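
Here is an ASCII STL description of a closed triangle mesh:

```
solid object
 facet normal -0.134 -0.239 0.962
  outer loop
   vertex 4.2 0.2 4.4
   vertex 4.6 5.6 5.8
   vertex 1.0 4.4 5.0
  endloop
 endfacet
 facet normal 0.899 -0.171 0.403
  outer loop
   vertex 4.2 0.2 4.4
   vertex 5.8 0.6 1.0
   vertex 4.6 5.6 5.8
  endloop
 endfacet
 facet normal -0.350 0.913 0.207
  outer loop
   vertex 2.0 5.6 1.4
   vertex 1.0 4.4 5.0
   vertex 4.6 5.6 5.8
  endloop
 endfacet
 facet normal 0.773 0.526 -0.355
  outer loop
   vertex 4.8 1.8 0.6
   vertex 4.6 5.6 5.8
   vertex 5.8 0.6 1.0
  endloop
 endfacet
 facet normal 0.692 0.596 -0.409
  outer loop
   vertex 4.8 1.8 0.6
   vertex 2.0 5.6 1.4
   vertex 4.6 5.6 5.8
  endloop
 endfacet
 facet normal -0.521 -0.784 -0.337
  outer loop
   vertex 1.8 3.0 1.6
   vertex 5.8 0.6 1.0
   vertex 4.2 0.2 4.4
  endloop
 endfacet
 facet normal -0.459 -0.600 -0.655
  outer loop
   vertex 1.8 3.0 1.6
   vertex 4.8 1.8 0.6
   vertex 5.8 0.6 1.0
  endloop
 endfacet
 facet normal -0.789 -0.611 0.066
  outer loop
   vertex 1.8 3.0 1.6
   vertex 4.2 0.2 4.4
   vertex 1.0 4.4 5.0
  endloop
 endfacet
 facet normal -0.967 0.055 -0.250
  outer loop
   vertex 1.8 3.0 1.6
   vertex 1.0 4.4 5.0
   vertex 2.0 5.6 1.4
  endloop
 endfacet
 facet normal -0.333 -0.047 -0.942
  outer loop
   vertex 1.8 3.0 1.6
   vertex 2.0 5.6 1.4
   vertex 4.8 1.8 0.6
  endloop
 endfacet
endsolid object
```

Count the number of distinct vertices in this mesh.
7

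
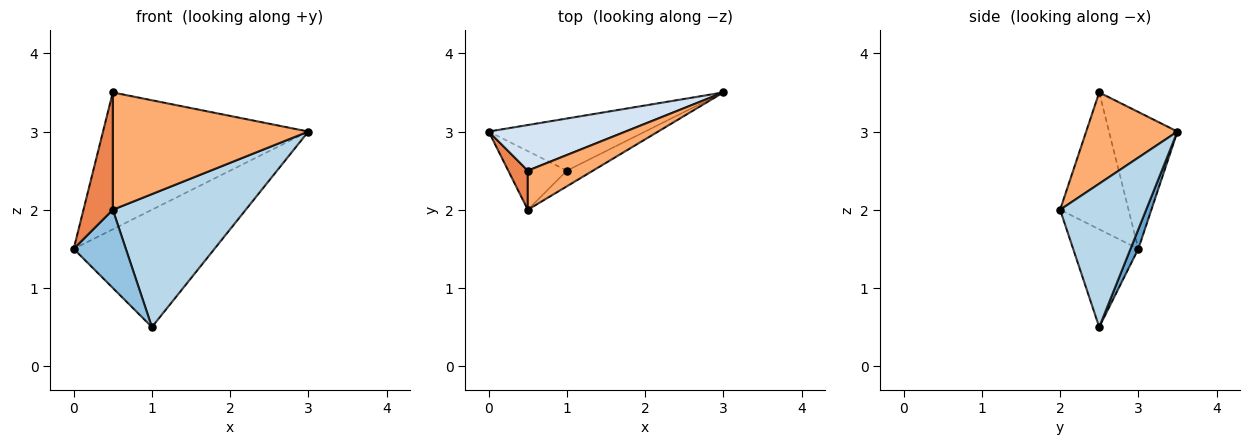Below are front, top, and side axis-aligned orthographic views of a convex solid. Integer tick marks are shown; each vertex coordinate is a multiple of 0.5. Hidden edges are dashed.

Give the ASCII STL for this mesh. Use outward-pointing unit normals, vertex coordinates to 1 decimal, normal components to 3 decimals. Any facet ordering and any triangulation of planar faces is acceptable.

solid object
 facet normal 0.051 0.913 -0.406
  outer loop
   vertex 1.0 2.5 0.5
   vertex 0.0 3.0 1.5
   vertex 3.0 3.5 3.0
  endloop
 endfacet
 facet normal -0.707 -0.566 -0.424
  outer loop
   vertex 1.0 2.5 0.5
   vertex 0.5 2.0 2.0
   vertex 0.0 3.0 1.5
  endloop
 endfacet
 facet normal 0.541 -0.836 -0.098
  outer loop
   vertex 1.0 2.5 0.5
   vertex 3.0 3.5 3.0
   vertex 0.5 2.0 2.0
  endloop
 endfacet
 facet normal -0.302 0.905 0.302
  outer loop
   vertex 0.5 2.5 3.5
   vertex 3.0 3.5 3.0
   vertex 0.0 3.0 1.5
  endloop
 endfacet
 facet normal -0.911 -0.391 0.130
  outer loop
   vertex 0.5 2.5 3.5
   vertex 0.0 3.0 1.5
   vertex 0.5 2.0 2.0
  endloop
 endfacet
 facet normal 0.405 -0.867 0.289
  outer loop
   vertex 0.5 2.5 3.5
   vertex 0.5 2.0 2.0
   vertex 3.0 3.5 3.0
  endloop
 endfacet
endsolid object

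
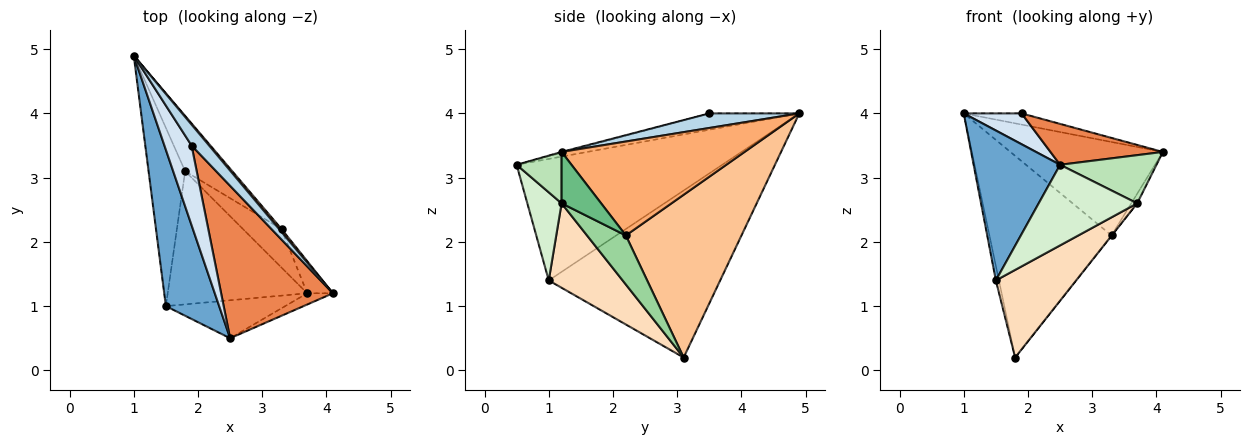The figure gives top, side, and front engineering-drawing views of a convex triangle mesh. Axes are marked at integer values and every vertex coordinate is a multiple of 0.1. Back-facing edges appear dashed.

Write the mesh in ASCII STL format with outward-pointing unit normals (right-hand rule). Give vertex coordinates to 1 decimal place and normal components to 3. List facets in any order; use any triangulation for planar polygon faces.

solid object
 facet normal -0.855 -0.359 0.375
  outer loop
   vertex 1.5 1.0 1.4
   vertex 2.5 0.5 3.2
   vertex 1.0 4.9 4.0
  endloop
 endfacet
 facet normal -0.977 0.017 -0.214
  outer loop
   vertex 1.5 1.0 1.4
   vertex 1.0 4.9 4.0
   vertex 1.8 3.1 0.2
  endloop
 endfacet
 facet normal 0.591 0.380 0.711
  outer loop
   vertex 1.9 3.5 4.0
   vertex 4.1 1.2 3.4
   vertex 1.0 4.9 4.0
  endloop
 endfacet
 facet normal -0.490 -0.315 0.813
  outer loop
   vertex 1.9 3.5 4.0
   vertex 1.0 4.9 4.0
   vertex 2.5 0.5 3.2
  endloop
 endfacet
 facet normal -0.007 -0.259 0.966
  outer loop
   vertex 1.9 3.5 4.0
   vertex 2.5 0.5 3.2
   vertex 4.1 1.2 3.4
  endloop
 endfacet
 facet normal 0.768 0.640 0.020
  outer loop
   vertex 3.3 2.2 2.1
   vertex 1.0 4.9 4.0
   vertex 4.1 1.2 3.4
  endloop
 endfacet
 facet normal 0.675 0.712 -0.195
  outer loop
   vertex 3.3 2.2 2.1
   vertex 1.8 3.1 0.2
   vertex 1.0 4.9 4.0
  endloop
 endfacet
 facet normal 0.451 -0.490 -0.746
  outer loop
   vertex 3.7 1.2 2.6
   vertex 1.5 1.0 1.4
   vertex 1.8 3.1 0.2
  endloop
 endfacet
 facet normal 0.886 0.133 -0.443
  outer loop
   vertex 3.7 1.2 2.6
   vertex 3.3 2.2 2.1
   vertex 4.1 1.2 3.4
  endloop
 endfacet
 facet normal 0.786 0.005 -0.618
  outer loop
   vertex 3.7 1.2 2.6
   vertex 1.8 3.1 0.2
   vertex 3.3 2.2 2.1
  endloop
 endfacet
 facet normal 0.414 -0.887 -0.207
  outer loop
   vertex 3.7 1.2 2.6
   vertex 4.1 1.2 3.4
   vertex 2.5 0.5 3.2
  endloop
 endfacet
 facet normal 0.300 -0.863 -0.406
  outer loop
   vertex 3.7 1.2 2.6
   vertex 2.5 0.5 3.2
   vertex 1.5 1.0 1.4
  endloop
 endfacet
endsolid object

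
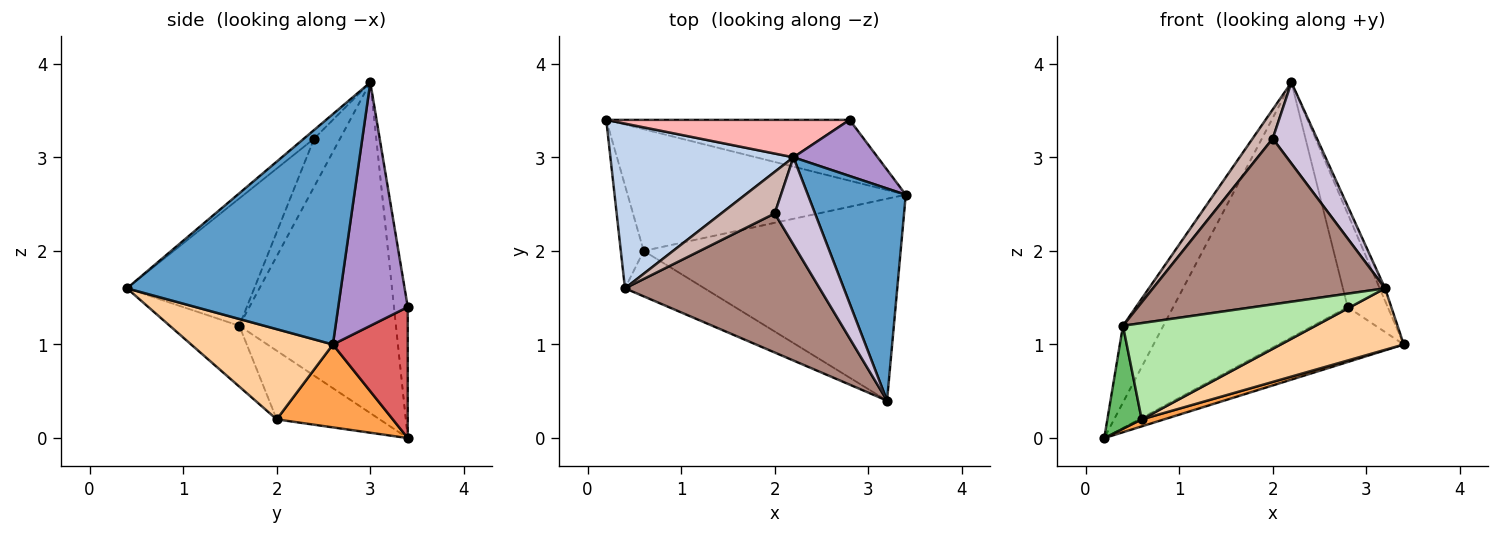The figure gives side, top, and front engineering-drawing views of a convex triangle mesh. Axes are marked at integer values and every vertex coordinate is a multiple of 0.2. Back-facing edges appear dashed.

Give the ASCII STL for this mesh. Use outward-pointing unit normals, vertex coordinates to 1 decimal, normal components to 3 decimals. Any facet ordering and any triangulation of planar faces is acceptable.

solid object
 facet normal 0.920 0.023 0.391
  outer loop
   vertex 2.2 3.0 3.8
   vertex 3.2 0.4 1.6
   vertex 3.4 2.6 1.0
  endloop
 endfacet
 facet normal -0.853 0.220 0.472
  outer loop
   vertex 0.4 1.6 1.2
   vertex 2.2 3.0 3.8
   vertex 0.2 3.4 0.0
  endloop
 endfacet
 facet normal 0.285 -0.055 -0.957
  outer loop
   vertex 0.6 2.0 0.2
   vertex 0.2 3.4 0.0
   vertex 3.4 2.6 1.0
  endloop
 endfacet
 facet normal 0.318 -0.276 -0.907
  outer loop
   vertex 0.6 2.0 0.2
   vertex 3.4 2.6 1.0
   vertex 3.2 0.4 1.6
  endloop
 endfacet
 facet normal -0.905 -0.302 -0.302
  outer loop
   vertex 0.6 2.0 0.2
   vertex 0.4 1.6 1.2
   vertex 0.2 3.4 0.0
  endloop
 endfacet
 facet normal -0.310 -0.860 -0.406
  outer loop
   vertex 0.6 2.0 0.2
   vertex 3.2 0.4 1.6
   vertex 0.4 1.6 1.2
  endloop
 endfacet
 facet normal 0.371 0.623 -0.689
  outer loop
   vertex 2.8 3.4 1.4
   vertex 3.4 2.6 1.0
   vertex 0.2 3.4 0.0
  endloop
 endfacet
 facet normal -0.078 0.986 0.145
  outer loop
   vertex 2.8 3.4 1.4
   vertex 0.2 3.4 0.0
   vertex 2.2 3.0 3.8
  endloop
 endfacet
 facet normal 0.830 0.479 0.287
  outer loop
   vertex 2.8 3.4 1.4
   vertex 2.2 3.0 3.8
   vertex 3.4 2.6 1.0
  endloop
 endfacet
 facet normal -0.155 -0.672 0.724
  outer loop
   vertex 2.0 2.4 3.2
   vertex 3.2 0.4 1.6
   vertex 2.2 3.0 3.8
  endloop
 endfacet
 facet normal -0.387 -0.706 0.592
  outer loop
   vertex 2.0 2.4 3.2
   vertex 0.4 1.6 1.2
   vertex 3.2 0.4 1.6
  endloop
 endfacet
 facet normal -0.593 -0.462 0.659
  outer loop
   vertex 2.0 2.4 3.2
   vertex 2.2 3.0 3.8
   vertex 0.4 1.6 1.2
  endloop
 endfacet
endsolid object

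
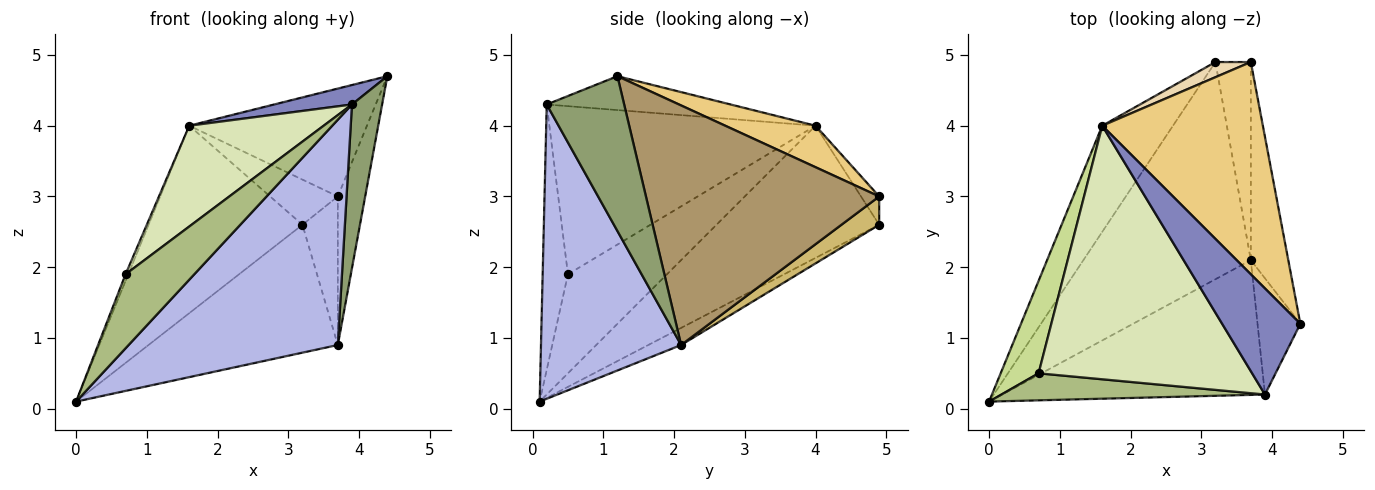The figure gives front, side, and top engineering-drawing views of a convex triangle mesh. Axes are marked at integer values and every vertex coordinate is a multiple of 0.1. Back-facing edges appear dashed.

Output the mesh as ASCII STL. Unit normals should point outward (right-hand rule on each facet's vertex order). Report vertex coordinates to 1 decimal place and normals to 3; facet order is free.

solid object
 facet normal -0.677 0.640 -0.362
  outer loop
   vertex 1.6 4.0 4.0
   vertex 3.2 4.9 2.6
   vertex 0.0 0.1 0.1
  endloop
 endfacet
 facet normal -0.392 -0.166 0.905
  outer loop
   vertex 1.6 4.0 4.0
   vertex 3.9 0.2 4.3
   vertex 4.4 1.2 4.7
  endloop
 endfacet
 facet normal -0.088 0.505 -0.858
  outer loop
   vertex 3.7 2.1 0.9
   vertex 0.0 0.1 0.1
   vertex 3.2 4.9 2.6
  endloop
 endfacet
 facet normal 0.498 -0.744 -0.445
  outer loop
   vertex 3.7 2.1 0.9
   vertex 3.9 0.2 4.3
   vertex 0.0 0.1 0.1
  endloop
 endfacet
 facet normal 0.902 -0.351 -0.249
  outer loop
   vertex 3.7 2.1 0.9
   vertex 4.4 1.2 4.7
   vertex 3.9 0.2 4.3
  endloop
 endfacet
 facet normal -0.326 -0.888 0.324
  outer loop
   vertex 0.7 0.5 1.9
   vertex 0.0 0.1 0.1
   vertex 3.9 0.2 4.3
  endloop
 endfacet
 facet normal -0.934 0.026 0.357
  outer loop
   vertex 0.7 0.5 1.9
   vertex 1.6 4.0 4.0
   vertex 0.0 0.1 0.1
  endloop
 endfacet
 facet normal -0.590 -0.298 0.750
  outer loop
   vertex 0.7 0.5 1.9
   vertex 3.9 0.2 4.3
   vertex 1.6 4.0 4.0
  endloop
 endfacet
 facet normal 0.981 0.115 -0.154
  outer loop
   vertex 3.7 4.9 3.0
   vertex 4.4 1.2 4.7
   vertex 3.7 2.1 0.9
  endloop
 endfacet
 facet normal 0.539 0.505 -0.674
  outer loop
   vertex 3.7 4.9 3.0
   vertex 3.7 2.1 0.9
   vertex 3.2 4.9 2.6
  endloop
 endfacet
 facet normal 0.224 0.442 0.869
  outer loop
   vertex 3.7 4.9 3.0
   vertex 1.6 4.0 4.0
   vertex 4.4 1.2 4.7
  endloop
 endfacet
 facet normal -0.247 0.919 0.309
  outer loop
   vertex 3.7 4.9 3.0
   vertex 3.2 4.9 2.6
   vertex 1.6 4.0 4.0
  endloop
 endfacet
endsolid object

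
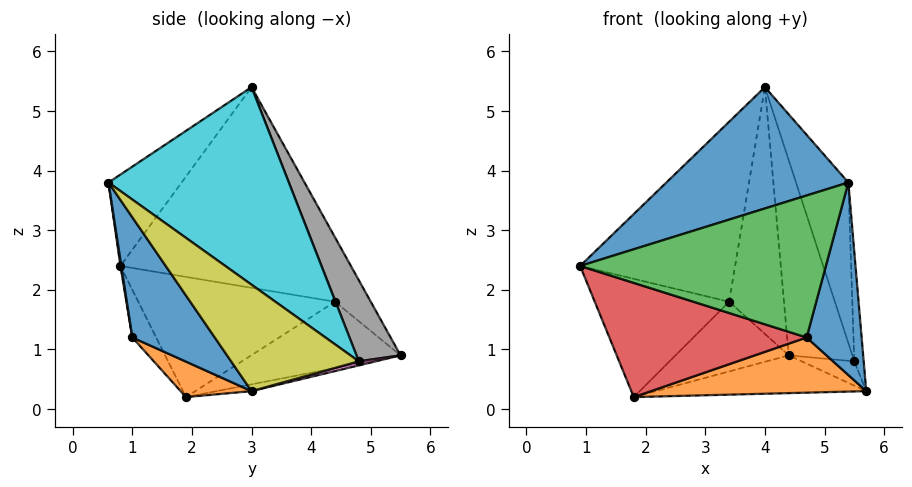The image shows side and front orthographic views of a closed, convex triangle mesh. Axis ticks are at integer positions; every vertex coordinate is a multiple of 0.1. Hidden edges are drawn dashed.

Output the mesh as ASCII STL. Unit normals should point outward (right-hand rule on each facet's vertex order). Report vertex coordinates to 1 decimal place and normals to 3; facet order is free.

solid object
 facet normal -0.255 -0.635 0.729
  outer loop
   vertex 5.4 0.6 3.8
   vertex 4.0 3.0 5.4
   vertex 0.9 0.8 2.4
  endloop
 endfacet
 facet normal -0.036 0.216 -0.976
  outer loop
   vertex 1.8 1.9 0.2
   vertex 4.4 5.5 0.9
   vertex 5.7 3.0 0.3
  endloop
 endfacet
 facet normal -0.742 0.573 0.347
  outer loop
   vertex 3.4 4.4 1.8
   vertex 0.9 0.8 2.4
   vertex 4.0 3.0 5.4
  endloop
 endfacet
 facet normal -0.504 0.773 0.385
  outer loop
   vertex 3.4 4.4 1.8
   vertex 4.0 3.0 5.4
   vertex 4.4 5.5 0.9
  endloop
 endfacet
 facet normal -0.824 0.563 -0.056
  outer loop
   vertex 3.4 4.4 1.8
   vertex 1.8 1.9 0.2
   vertex 0.9 0.8 2.4
  endloop
 endfacet
 facet normal -0.788 0.598 -0.145
  outer loop
   vertex 3.4 4.4 1.8
   vertex 4.4 5.5 0.9
   vertex 1.8 1.9 0.2
  endloop
 endfacet
 facet normal 0.088 0.276 -0.957
  outer loop
   vertex 5.5 4.8 0.8
   vertex 5.7 3.0 0.3
   vertex 4.4 5.5 0.9
  endloop
 endfacet
 facet normal 0.508 0.733 0.452
  outer loop
   vertex 5.5 4.8 0.8
   vertex 4.4 5.5 0.9
   vertex 4.0 3.0 5.4
  endloop
 endfacet
 facet normal 0.988 0.072 0.134
  outer loop
   vertex 5.5 4.8 0.8
   vertex 5.4 0.6 3.8
   vertex 5.7 3.0 0.3
  endloop
 endfacet
 facet normal 0.885 0.257 0.389
  outer loop
   vertex 5.5 4.8 0.8
   vertex 4.0 3.0 5.4
   vertex 5.4 0.6 3.8
  endloop
 endfacet
 facet normal 0.795 -0.530 -0.296
  outer loop
   vertex 4.7 1.0 1.2
   vertex 5.7 3.0 0.3
   vertex 5.4 0.6 3.8
  endloop
 endfacet
 facet normal 0.154 -0.469 -0.870
  outer loop
   vertex 4.7 1.0 1.2
   vertex 1.8 1.9 0.2
   vertex 5.7 3.0 0.3
  endloop
 endfacet
 facet normal 0.004 -0.988 -0.153
  outer loop
   vertex 4.7 1.0 1.2
   vertex 5.4 0.6 3.8
   vertex 0.9 0.8 2.4
  endloop
 endfacet
 facet normal -0.105 -0.872 -0.479
  outer loop
   vertex 4.7 1.0 1.2
   vertex 0.9 0.8 2.4
   vertex 1.8 1.9 0.2
  endloop
 endfacet
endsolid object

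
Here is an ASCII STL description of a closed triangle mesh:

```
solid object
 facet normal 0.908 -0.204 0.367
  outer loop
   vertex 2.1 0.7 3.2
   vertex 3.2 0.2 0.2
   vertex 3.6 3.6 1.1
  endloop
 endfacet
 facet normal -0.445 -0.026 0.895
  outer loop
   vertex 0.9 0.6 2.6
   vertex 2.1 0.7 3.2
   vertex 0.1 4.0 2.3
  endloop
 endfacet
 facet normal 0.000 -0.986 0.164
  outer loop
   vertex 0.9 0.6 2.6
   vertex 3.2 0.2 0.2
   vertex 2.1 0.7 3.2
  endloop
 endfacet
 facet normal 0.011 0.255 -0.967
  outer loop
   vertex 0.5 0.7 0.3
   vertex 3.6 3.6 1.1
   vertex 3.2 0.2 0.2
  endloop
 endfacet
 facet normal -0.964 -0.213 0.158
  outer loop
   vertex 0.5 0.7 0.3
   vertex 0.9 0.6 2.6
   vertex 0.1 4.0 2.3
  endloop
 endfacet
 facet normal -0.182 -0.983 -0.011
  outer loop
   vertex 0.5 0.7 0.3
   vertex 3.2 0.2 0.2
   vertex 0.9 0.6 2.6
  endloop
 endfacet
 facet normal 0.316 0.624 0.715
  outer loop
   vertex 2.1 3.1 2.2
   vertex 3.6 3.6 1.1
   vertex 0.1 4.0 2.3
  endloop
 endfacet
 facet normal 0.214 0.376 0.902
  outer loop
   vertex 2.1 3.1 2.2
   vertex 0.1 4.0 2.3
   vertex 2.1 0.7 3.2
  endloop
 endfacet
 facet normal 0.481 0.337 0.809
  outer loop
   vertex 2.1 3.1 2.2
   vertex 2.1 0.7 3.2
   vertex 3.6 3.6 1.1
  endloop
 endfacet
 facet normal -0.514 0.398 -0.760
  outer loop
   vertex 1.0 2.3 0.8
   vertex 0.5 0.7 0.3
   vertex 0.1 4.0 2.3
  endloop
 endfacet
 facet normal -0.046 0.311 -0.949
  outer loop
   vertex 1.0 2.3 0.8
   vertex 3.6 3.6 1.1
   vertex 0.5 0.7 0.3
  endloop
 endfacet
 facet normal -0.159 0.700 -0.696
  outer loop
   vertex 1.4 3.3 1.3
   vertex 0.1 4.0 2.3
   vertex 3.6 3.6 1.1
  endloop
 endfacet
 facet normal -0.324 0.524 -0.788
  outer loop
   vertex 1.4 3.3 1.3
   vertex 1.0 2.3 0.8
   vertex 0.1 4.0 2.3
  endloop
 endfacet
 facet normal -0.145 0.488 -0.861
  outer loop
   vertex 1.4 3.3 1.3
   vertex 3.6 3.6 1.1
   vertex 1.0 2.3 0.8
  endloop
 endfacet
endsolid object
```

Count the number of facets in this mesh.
14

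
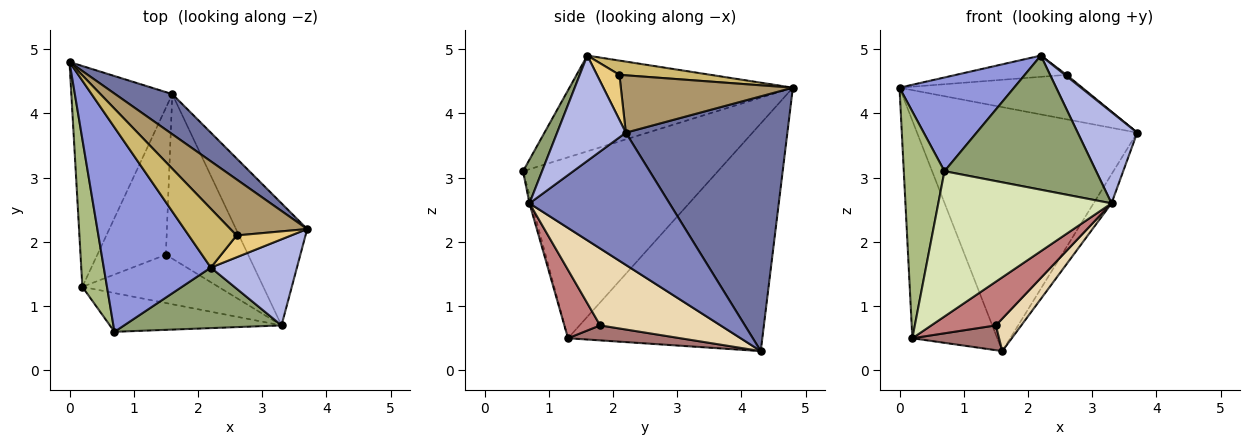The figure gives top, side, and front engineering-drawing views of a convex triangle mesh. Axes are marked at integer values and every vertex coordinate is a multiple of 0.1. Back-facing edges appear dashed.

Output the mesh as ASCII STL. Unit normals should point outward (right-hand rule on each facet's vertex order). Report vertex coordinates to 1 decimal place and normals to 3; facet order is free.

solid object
 facet normal 0.586 0.799 0.131
  outer loop
   vertex 1.6 4.3 0.3
   vertex 0.0 4.8 4.4
   vertex 3.7 2.2 3.7
  endloop
 endfacet
 facet normal 0.875 0.112 -0.471
  outer loop
   vertex 3.3 0.7 2.6
   vertex 1.6 4.3 0.3
   vertex 3.7 2.2 3.7
  endloop
 endfacet
 facet normal -0.631 -0.323 0.705
  outer loop
   vertex 2.2 1.6 4.9
   vertex 0.0 4.8 4.4
   vertex 0.7 0.6 3.1
  endloop
 endfacet
 facet normal 0.643 -0.557 0.526
  outer loop
   vertex 2.2 1.6 4.9
   vertex 3.3 0.7 2.6
   vertex 3.7 2.2 3.7
  endloop
 endfacet
 facet normal 0.113 -0.906 0.409
  outer loop
   vertex 2.2 1.6 4.9
   vertex 0.7 0.6 3.1
   vertex 3.3 0.7 2.6
  endloop
 endfacet
 facet normal -0.970 -0.203 0.132
  outer loop
   vertex 0.2 1.3 0.5
   vertex 0.7 0.6 3.1
   vertex 0.0 4.8 4.4
  endloop
 endfacet
 facet normal -0.849 0.371 -0.377
  outer loop
   vertex 0.2 1.3 0.5
   vertex 0.0 4.8 4.4
   vertex 1.6 4.3 0.3
  endloop
 endfacet
 facet normal -0.012 -0.966 -0.258
  outer loop
   vertex 0.2 1.3 0.5
   vertex 3.3 0.7 2.6
   vertex 0.7 0.6 3.1
  endloop
 endfacet
 facet normal 0.505 0.536 0.677
  outer loop
   vertex 2.6 2.1 4.6
   vertex 3.7 2.2 3.7
   vertex 0.0 4.8 4.4
  endloop
 endfacet
 facet normal 0.270 0.327 0.906
  outer loop
   vertex 2.6 2.1 4.6
   vertex 0.0 4.8 4.4
   vertex 2.2 1.6 4.9
  endloop
 endfacet
 facet normal 0.635 -0.045 0.771
  outer loop
   vertex 2.6 2.1 4.6
   vertex 2.2 1.6 4.9
   vertex 3.7 2.2 3.7
  endloop
 endfacet
 facet normal 0.676 -0.143 -0.723
  outer loop
   vertex 1.5 1.8 0.7
   vertex 1.6 4.3 0.3
   vertex 3.3 0.7 2.6
  endloop
 endfacet
 facet normal 0.211 -0.163 -0.964
  outer loop
   vertex 1.5 1.8 0.7
   vertex 0.2 1.3 0.5
   vertex 1.6 4.3 0.3
  endloop
 endfacet
 facet normal 0.349 -0.629 -0.695
  outer loop
   vertex 1.5 1.8 0.7
   vertex 3.3 0.7 2.6
   vertex 0.2 1.3 0.5
  endloop
 endfacet
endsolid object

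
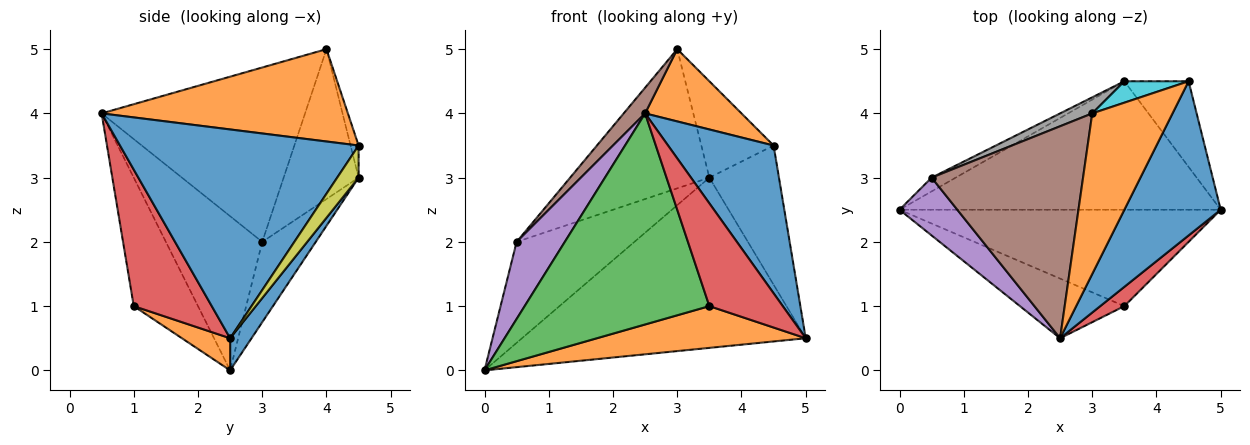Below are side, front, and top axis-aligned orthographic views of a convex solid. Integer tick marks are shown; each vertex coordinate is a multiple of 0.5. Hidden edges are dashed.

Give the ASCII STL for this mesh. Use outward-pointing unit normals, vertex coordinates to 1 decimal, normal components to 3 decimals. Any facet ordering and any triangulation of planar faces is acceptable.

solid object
 facet normal 0.060 0.797 -0.601
  outer loop
   vertex 3.5 4.5 3.0
   vertex 5.0 2.5 0.5
   vertex 0.0 2.5 0.0
  endloop
 endfacet
 facet normal 0.091 -0.396 -0.914
  outer loop
   vertex 3.5 1.0 1.0
   vertex 0.0 2.5 0.0
   vertex 5.0 2.5 0.5
  endloop
 endfacet
 facet normal -0.317 -0.913 -0.258
  outer loop
   vertex 3.5 1.0 1.0
   vertex 2.5 0.5 4.0
   vertex 0.0 2.5 0.0
  endloop
 endfacet
 facet normal 0.722 -0.680 0.127
  outer loop
   vertex 3.5 1.0 1.0
   vertex 5.0 2.5 0.5
   vertex 2.5 0.5 4.0
  endloop
 endfacet
 facet normal -0.848 -0.424 0.318
  outer loop
   vertex 0.5 3.0 2.0
   vertex 0.0 2.5 0.0
   vertex 2.5 0.5 4.0
  endloop
 endfacet
 facet normal -0.753 -0.079 0.654
  outer loop
   vertex 0.5 3.0 2.0
   vertex 2.5 0.5 4.0
   vertex 3.0 4.0 5.0
  endloop
 endfacet
 facet normal -0.411 0.903 -0.123
  outer loop
   vertex 0.5 3.0 2.0
   vertex 3.5 4.5 3.0
   vertex 0.0 2.5 0.0
  endloop
 endfacet
 facet normal -0.472 0.876 0.101
  outer loop
   vertex 0.5 3.0 2.0
   vertex 3.0 4.0 5.0
   vertex 3.5 4.5 3.0
  endloop
 endfacet
 facet normal 0.253 0.824 -0.507
  outer loop
   vertex 4.5 4.5 3.5
   vertex 5.0 2.5 0.5
   vertex 3.5 4.5 3.0
  endloop
 endfacet
 facet normal -0.108 0.970 0.216
  outer loop
   vertex 4.5 4.5 3.5
   vertex 3.5 4.5 3.0
   vertex 3.0 4.0 5.0
  endloop
 endfacet
 facet normal 0.843 -0.373 0.389
  outer loop
   vertex 4.5 4.5 3.5
   vertex 2.5 0.5 4.0
   vertex 5.0 2.5 0.5
  endloop
 endfacet
 facet normal 0.724 -0.283 0.629
  outer loop
   vertex 4.5 4.5 3.5
   vertex 3.0 4.0 5.0
   vertex 2.5 0.5 4.0
  endloop
 endfacet
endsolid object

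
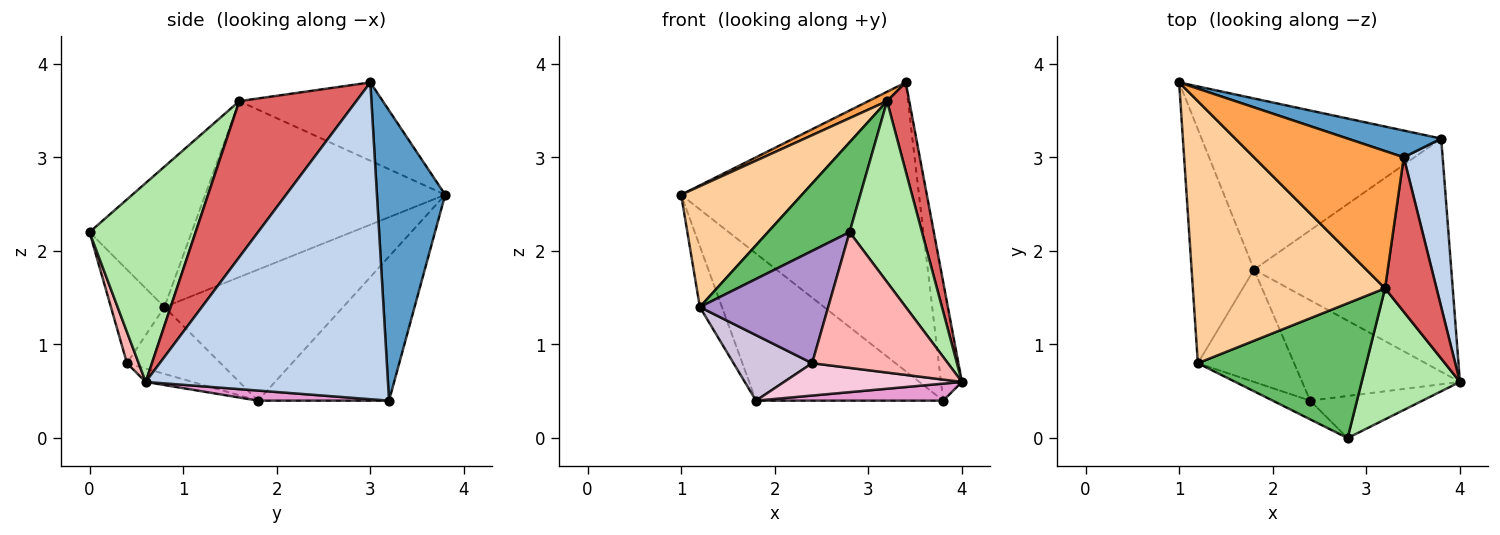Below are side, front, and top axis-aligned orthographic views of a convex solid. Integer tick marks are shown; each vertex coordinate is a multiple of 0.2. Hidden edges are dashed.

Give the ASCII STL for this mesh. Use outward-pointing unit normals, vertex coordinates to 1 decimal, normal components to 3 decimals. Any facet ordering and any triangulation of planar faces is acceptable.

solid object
 facet normal 0.275 0.957 0.089
  outer loop
   vertex 3.8 3.2 0.4
   vertex 1.0 3.8 2.6
   vertex 3.4 3.0 3.8
  endloop
 endfacet
 facet normal 0.989 0.085 0.121
  outer loop
   vertex 3.8 3.2 0.4
   vertex 3.4 3.0 3.8
   vertex 4.0 0.6 0.6
  endloop
 endfacet
 facet normal -0.462 -0.060 0.885
  outer loop
   vertex 3.2 1.6 3.6
   vertex 3.4 3.0 3.8
   vertex 1.0 3.8 2.6
  endloop
 endfacet
 facet normal -0.639 -0.322 0.698
  outer loop
   vertex 3.2 1.6 3.6
   vertex 1.0 3.8 2.6
   vertex 1.2 0.8 1.4
  endloop
 endfacet
 facet normal -0.570 -0.456 0.684
  outer loop
   vertex 3.2 1.6 3.6
   vertex 1.2 0.8 1.4
   vertex 2.8 0.0 2.2
  endloop
 endfacet
 facet normal 0.765 -0.522 0.378
  outer loop
   vertex 3.2 1.6 3.6
   vertex 2.8 0.0 2.2
   vertex 4.0 0.6 0.6
  endloop
 endfacet
 facet normal 0.935 -0.178 0.308
  outer loop
   vertex 3.2 1.6 3.6
   vertex 4.0 0.6 0.6
   vertex 3.4 3.0 3.8
  endloop
 endfacet
 facet normal 0.082 -0.952 -0.295
  outer loop
   vertex 2.4 0.4 0.8
   vertex 4.0 0.6 0.6
   vertex 2.8 0.0 2.2
  endloop
 endfacet
 facet normal -0.380 -0.912 -0.152
  outer loop
   vertex 2.4 0.4 0.8
   vertex 2.8 0.0 2.2
   vertex 1.2 0.8 1.4
  endloop
 endfacet
 facet normal -0.514 -0.432 -0.741
  outer loop
   vertex 1.8 1.8 0.4
   vertex 2.4 0.4 0.8
   vertex 1.2 0.8 1.4
  endloop
 endfacet
 facet normal -0.415 0.593 -0.690
  outer loop
   vertex 1.8 1.8 0.4
   vertex 1.0 3.8 2.6
   vertex 3.8 3.2 0.4
  endloop
 endfacet
 facet normal -0.897 0.111 -0.427
  outer loop
   vertex 1.8 1.8 0.4
   vertex 1.2 0.8 1.4
   vertex 1.0 3.8 2.6
  endloop
 endfacet
 facet normal 0.051 -0.073 -0.996
  outer loop
   vertex 1.8 1.8 0.4
   vertex 3.8 3.2 0.4
   vertex 4.0 0.6 0.6
  endloop
 endfacet
 facet normal -0.080 -0.306 -0.949
  outer loop
   vertex 1.8 1.8 0.4
   vertex 4.0 0.6 0.6
   vertex 2.4 0.4 0.8
  endloop
 endfacet
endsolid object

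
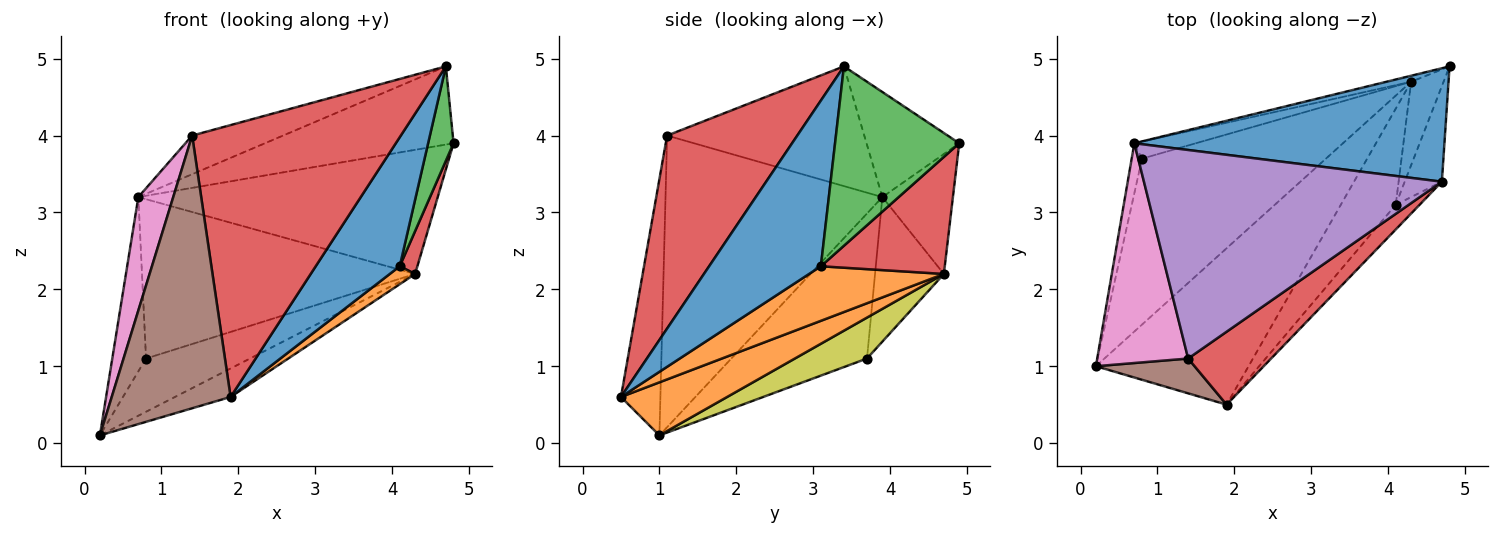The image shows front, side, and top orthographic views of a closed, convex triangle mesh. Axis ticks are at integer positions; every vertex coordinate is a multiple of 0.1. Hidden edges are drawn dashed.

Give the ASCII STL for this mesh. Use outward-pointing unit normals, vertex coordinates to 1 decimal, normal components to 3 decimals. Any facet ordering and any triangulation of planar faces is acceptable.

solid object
 facet normal -0.269 0.547 0.793
  outer loop
   vertex 0.7 3.9 3.2
   vertex 4.7 3.4 4.9
   vertex 4.8 4.9 3.9
  endloop
 endfacet
 facet normal 0.324 0.170 -0.931
  outer loop
   vertex 4.3 4.7 2.2
   vertex 1.9 0.5 0.6
   vertex 0.2 1.0 0.1
  endloop
 endfacet
 facet normal -0.229 0.972 -0.047
  outer loop
   vertex 4.3 4.7 2.2
   vertex 0.7 3.9 3.2
   vertex 4.8 4.9 3.9
  endloop
 endfacet
 facet normal 0.516 -0.827 0.222
  outer loop
   vertex 1.4 1.1 4.0
   vertex 1.9 0.5 0.6
   vertex 4.7 3.4 4.9
  endloop
 endfacet
 facet normal -0.367 0.169 0.914
  outer loop
   vertex 1.4 1.1 4.0
   vertex 4.7 3.4 4.9
   vertex 0.7 3.9 3.2
  endloop
 endfacet
 facet normal -0.313 -0.942 0.120
  outer loop
   vertex 1.4 1.1 4.0
   vertex 0.2 1.0 0.1
   vertex 1.9 0.5 0.6
  endloop
 endfacet
 facet normal -0.944 -0.152 0.294
  outer loop
   vertex 1.4 1.1 4.0
   vertex 0.7 3.9 3.2
   vertex 0.2 1.0 0.1
  endloop
 endfacet
 facet normal -0.968 0.241 -0.069
  outer loop
   vertex 0.8 3.7 1.1
   vertex 0.2 1.0 0.1
   vertex 0.7 3.9 3.2
  endloop
 endfacet
 facet normal 0.207 0.299 -0.931
  outer loop
   vertex 0.8 3.7 1.1
   vertex 4.3 4.7 2.2
   vertex 0.2 1.0 0.1
  endloop
 endfacet
 facet normal -0.243 0.964 -0.103
  outer loop
   vertex 0.8 3.7 1.1
   vertex 0.7 3.9 3.2
   vertex 4.3 4.7 2.2
  endloop
 endfacet
 facet normal 0.794 -0.597 -0.114
  outer loop
   vertex 4.1 3.1 2.3
   vertex 4.7 3.4 4.9
   vertex 1.9 0.5 0.6
  endloop
 endfacet
 facet normal 0.699 -0.131 -0.703
  outer loop
   vertex 4.1 3.1 2.3
   vertex 1.9 0.5 0.6
   vertex 4.3 4.7 2.2
  endloop
 endfacet
 facet normal 0.960 -0.197 -0.199
  outer loop
   vertex 4.1 3.1 2.3
   vertex 4.8 4.9 3.9
   vertex 4.7 3.4 4.9
  endloop
 endfacet
 facet normal 0.955 -0.136 -0.265
  outer loop
   vertex 4.1 3.1 2.3
   vertex 4.3 4.7 2.2
   vertex 4.8 4.9 3.9
  endloop
 endfacet
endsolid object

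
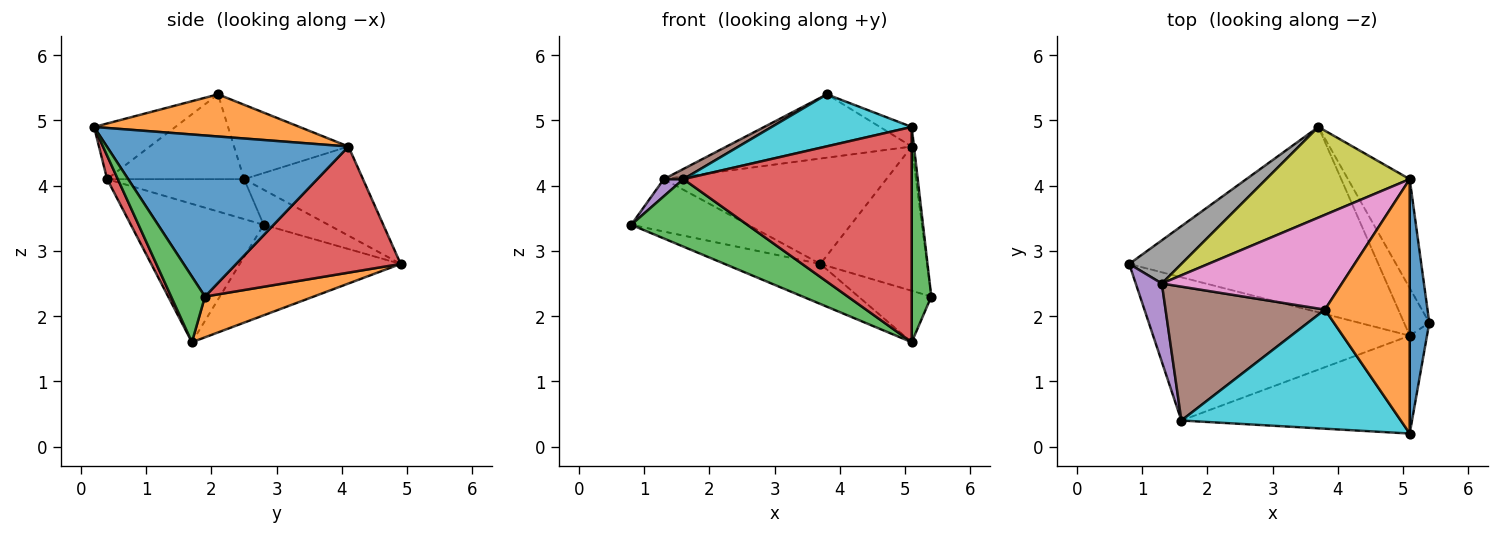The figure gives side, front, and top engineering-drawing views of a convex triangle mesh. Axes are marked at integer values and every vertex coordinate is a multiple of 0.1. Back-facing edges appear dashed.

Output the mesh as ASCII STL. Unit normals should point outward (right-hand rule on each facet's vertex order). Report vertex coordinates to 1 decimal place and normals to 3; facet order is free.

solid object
 facet normal -0.335 0.199 -0.921
  outer loop
   vertex 5.1 1.7 1.6
   vertex 0.8 2.8 3.4
   vertex 3.7 4.9 2.8
  endloop
 endfacet
 facet normal 0.739 0.495 -0.458
  outer loop
   vertex 5.1 1.7 1.6
   vertex 3.7 4.9 2.8
   vertex 5.4 1.9 2.3
  endloop
 endfacet
 facet normal -0.438 -0.383 -0.813
  outer loop
   vertex 5.1 1.7 1.6
   vertex 1.6 0.4 4.1
   vertex 0.8 2.8 3.4
  endloop
 endfacet
 facet normal 0.776 0.503 -0.380
  outer loop
   vertex 5.1 4.1 4.6
   vertex 5.4 1.9 2.3
   vertex 3.7 4.9 2.8
  endloop
 endfacet
 facet normal -0.831 -0.119 0.543
  outer loop
   vertex 1.3 2.5 4.1
   vertex 0.8 2.8 3.4
   vertex 1.6 0.4 4.1
  endloop
 endfacet
 facet normal -0.469 -0.067 0.881
  outer loop
   vertex 1.3 2.5 4.1
   vertex 1.6 0.4 4.1
   vertex 3.8 2.1 5.4
  endloop
 endfacet
 facet normal -0.325 0.526 0.786
  outer loop
   vertex 1.3 2.5 4.1
   vertex 3.8 2.1 5.4
   vertex 5.1 4.1 4.6
  endloop
 endfacet
 facet normal -0.393 0.710 0.585
  outer loop
   vertex 1.3 2.5 4.1
   vertex 3.7 4.9 2.8
   vertex 0.8 2.8 3.4
  endloop
 endfacet
 facet normal -0.375 0.703 0.604
  outer loop
   vertex 1.3 2.5 4.1
   vertex 5.1 4.1 4.6
   vertex 3.7 4.9 2.8
  endloop
 endfacet
 facet normal -0.226 -0.390 0.893
  outer loop
   vertex 5.1 0.2 4.9
   vertex 3.8 2.1 5.4
   vertex 1.6 0.4 4.1
  endloop
 endfacet
 facet normal 0.993 0.009 0.121
  outer loop
   vertex 5.1 0.2 4.9
   vertex 5.4 1.9 2.3
   vertex 5.1 4.1 4.6
  endloop
 endfacet
 facet normal 0.444 0.069 0.893
  outer loop
   vertex 5.1 0.2 4.9
   vertex 5.1 4.1 4.6
   vertex 3.8 2.1 5.4
  endloop
 endfacet
 facet normal 0.844 -0.489 -0.222
  outer loop
   vertex 5.1 0.2 4.9
   vertex 5.1 1.7 1.6
   vertex 5.4 1.9 2.3
  endloop
 endfacet
 facet normal 0.043 -0.910 -0.413
  outer loop
   vertex 5.1 0.2 4.9
   vertex 1.6 0.4 4.1
   vertex 5.1 1.7 1.6
  endloop
 endfacet
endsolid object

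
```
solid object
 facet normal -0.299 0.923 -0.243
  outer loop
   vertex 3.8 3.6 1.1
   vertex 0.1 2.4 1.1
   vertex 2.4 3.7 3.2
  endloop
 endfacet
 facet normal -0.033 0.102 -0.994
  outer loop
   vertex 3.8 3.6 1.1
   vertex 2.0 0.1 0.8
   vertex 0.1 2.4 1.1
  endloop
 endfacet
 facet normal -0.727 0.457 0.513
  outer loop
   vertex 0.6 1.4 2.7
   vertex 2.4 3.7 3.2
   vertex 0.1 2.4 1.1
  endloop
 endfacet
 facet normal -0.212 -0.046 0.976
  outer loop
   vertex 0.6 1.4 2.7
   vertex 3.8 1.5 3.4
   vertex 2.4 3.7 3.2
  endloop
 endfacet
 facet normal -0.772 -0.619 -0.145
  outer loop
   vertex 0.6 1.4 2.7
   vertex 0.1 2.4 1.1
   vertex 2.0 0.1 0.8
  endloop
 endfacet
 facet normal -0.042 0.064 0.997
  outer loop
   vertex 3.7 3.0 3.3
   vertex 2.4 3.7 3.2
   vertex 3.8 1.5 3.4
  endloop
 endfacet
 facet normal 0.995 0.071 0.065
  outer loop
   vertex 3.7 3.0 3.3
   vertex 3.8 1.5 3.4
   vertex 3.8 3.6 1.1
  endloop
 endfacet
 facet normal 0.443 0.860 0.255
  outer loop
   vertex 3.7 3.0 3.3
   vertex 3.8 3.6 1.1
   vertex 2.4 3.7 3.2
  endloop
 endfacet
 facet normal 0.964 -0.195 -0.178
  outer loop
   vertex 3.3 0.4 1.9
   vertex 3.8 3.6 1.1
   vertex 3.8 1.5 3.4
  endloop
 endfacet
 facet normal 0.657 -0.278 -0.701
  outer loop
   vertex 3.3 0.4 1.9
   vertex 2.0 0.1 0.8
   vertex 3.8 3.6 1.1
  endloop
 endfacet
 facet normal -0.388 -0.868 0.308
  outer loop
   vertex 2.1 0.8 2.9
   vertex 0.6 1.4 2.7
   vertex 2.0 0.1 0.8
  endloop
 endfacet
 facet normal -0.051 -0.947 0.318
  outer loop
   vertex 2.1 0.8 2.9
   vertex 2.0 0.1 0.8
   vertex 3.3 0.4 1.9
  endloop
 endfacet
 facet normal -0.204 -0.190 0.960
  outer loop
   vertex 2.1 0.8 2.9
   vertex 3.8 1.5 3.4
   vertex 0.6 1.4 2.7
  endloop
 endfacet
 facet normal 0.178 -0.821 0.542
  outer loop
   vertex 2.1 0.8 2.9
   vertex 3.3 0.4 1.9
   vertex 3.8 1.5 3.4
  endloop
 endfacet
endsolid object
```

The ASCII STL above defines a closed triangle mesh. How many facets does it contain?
14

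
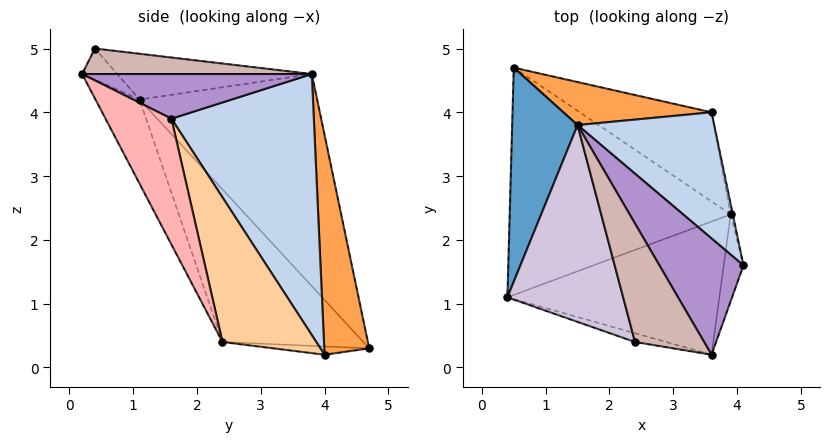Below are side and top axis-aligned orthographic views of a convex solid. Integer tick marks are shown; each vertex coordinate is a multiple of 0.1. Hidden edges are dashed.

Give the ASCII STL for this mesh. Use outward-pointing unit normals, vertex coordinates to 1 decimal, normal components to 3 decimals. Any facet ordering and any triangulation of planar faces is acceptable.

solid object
 facet normal -0.903 0.327 0.278
  outer loop
   vertex 1.5 3.8 4.6
   vertex 0.5 4.7 0.3
   vertex 0.4 1.1 4.2
  endloop
 endfacet
 facet normal 0.659 0.669 0.345
  outer loop
   vertex 1.5 3.8 4.6
   vertex 4.1 1.6 3.9
   vertex 3.6 4.0 0.2
  endloop
 endfacet
 facet normal 0.222 0.963 0.150
  outer loop
   vertex 1.5 3.8 4.6
   vertex 3.6 4.0 0.2
   vertex 0.5 4.7 0.3
  endloop
 endfacet
 facet normal 0.983 0.183 -0.014
  outer loop
   vertex 3.9 2.4 0.4
   vertex 3.6 4.0 0.2
   vertex 4.1 1.6 3.9
  endloop
 endfacet
 facet normal -0.427 -0.659 -0.619
  outer loop
   vertex 3.9 2.4 0.4
   vertex 0.4 1.1 4.2
   vertex 0.5 4.7 0.3
  endloop
 endfacet
 facet normal -0.062 -0.135 -0.989
  outer loop
   vertex 3.9 2.4 0.4
   vertex 0.5 4.7 0.3
   vertex 3.6 4.0 0.2
  endloop
 endfacet
 facet normal -0.185 -0.865 -0.466
  outer loop
   vertex 3.6 0.2 4.6
   vertex 0.4 1.1 4.2
   vertex 3.9 2.4 0.4
  endloop
 endfacet
 facet normal 0.908 -0.395 -0.142
  outer loop
   vertex 3.6 0.2 4.6
   vertex 3.9 2.4 0.4
   vertex 4.1 1.6 3.9
  endloop
 endfacet
 facet normal 0.453 0.264 0.852
  outer loop
   vertex 3.6 0.2 4.6
   vertex 4.1 1.6 3.9
   vertex 1.5 3.8 4.6
  endloop
 endfacet
 facet normal -0.368 0.012 0.930
  outer loop
   vertex 2.4 0.4 5.0
   vertex 1.5 3.8 4.6
   vertex 0.4 1.1 4.2
  endloop
 endfacet
 facet normal -0.236 -0.943 -0.236
  outer loop
   vertex 2.4 0.4 5.0
   vertex 0.4 1.1 4.2
   vertex 3.6 0.2 4.6
  endloop
 endfacet
 facet normal 0.340 0.198 0.920
  outer loop
   vertex 2.4 0.4 5.0
   vertex 3.6 0.2 4.6
   vertex 1.5 3.8 4.6
  endloop
 endfacet
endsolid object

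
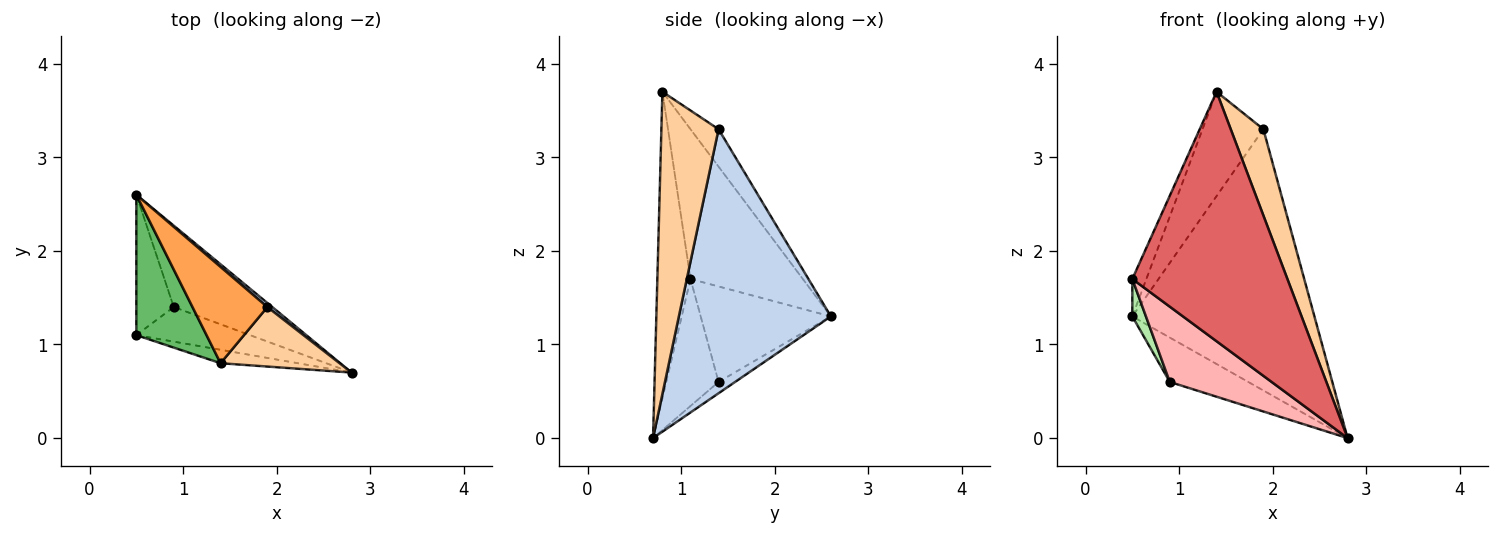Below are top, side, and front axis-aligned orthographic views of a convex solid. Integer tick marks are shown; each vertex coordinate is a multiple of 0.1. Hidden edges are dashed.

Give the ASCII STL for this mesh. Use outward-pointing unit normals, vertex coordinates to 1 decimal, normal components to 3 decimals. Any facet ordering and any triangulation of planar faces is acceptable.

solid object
 facet normal -0.100 0.476 -0.874
  outer loop
   vertex 0.9 1.4 0.6
   vertex 0.5 2.6 1.3
   vertex 2.8 0.7 0.0
  endloop
 endfacet
 facet normal 0.641 0.768 0.012
  outer loop
   vertex 1.9 1.4 3.3
   vertex 2.8 0.7 0.0
   vertex 0.5 2.6 1.3
  endloop
 endfacet
 facet normal -0.321 0.696 0.642
  outer loop
   vertex 1.9 1.4 3.3
   vertex 0.5 2.6 1.3
   vertex 1.4 0.8 3.7
  endloop
 endfacet
 facet normal 0.822 -0.469 0.324
  outer loop
   vertex 1.9 1.4 3.3
   vertex 1.4 0.8 3.7
   vertex 2.8 0.7 0.0
  endloop
 endfacet
 facet normal -0.900 0.112 0.422
  outer loop
   vertex 0.5 1.1 1.7
   vertex 1.4 0.8 3.7
   vertex 0.5 2.6 1.3
  endloop
 endfacet
 facet normal -0.927 -0.097 -0.363
  outer loop
   vertex 0.5 1.1 1.7
   vertex 0.5 2.6 1.3
   vertex 0.9 1.4 0.6
  endloop
 endfacet
 facet normal -0.209 -0.977 -0.053
  outer loop
   vertex 0.5 1.1 1.7
   vertex 2.8 0.7 0.0
   vertex 1.4 0.8 3.7
  endloop
 endfacet
 facet normal -0.423 -0.823 -0.378
  outer loop
   vertex 0.5 1.1 1.7
   vertex 0.9 1.4 0.6
   vertex 2.8 0.7 0.0
  endloop
 endfacet
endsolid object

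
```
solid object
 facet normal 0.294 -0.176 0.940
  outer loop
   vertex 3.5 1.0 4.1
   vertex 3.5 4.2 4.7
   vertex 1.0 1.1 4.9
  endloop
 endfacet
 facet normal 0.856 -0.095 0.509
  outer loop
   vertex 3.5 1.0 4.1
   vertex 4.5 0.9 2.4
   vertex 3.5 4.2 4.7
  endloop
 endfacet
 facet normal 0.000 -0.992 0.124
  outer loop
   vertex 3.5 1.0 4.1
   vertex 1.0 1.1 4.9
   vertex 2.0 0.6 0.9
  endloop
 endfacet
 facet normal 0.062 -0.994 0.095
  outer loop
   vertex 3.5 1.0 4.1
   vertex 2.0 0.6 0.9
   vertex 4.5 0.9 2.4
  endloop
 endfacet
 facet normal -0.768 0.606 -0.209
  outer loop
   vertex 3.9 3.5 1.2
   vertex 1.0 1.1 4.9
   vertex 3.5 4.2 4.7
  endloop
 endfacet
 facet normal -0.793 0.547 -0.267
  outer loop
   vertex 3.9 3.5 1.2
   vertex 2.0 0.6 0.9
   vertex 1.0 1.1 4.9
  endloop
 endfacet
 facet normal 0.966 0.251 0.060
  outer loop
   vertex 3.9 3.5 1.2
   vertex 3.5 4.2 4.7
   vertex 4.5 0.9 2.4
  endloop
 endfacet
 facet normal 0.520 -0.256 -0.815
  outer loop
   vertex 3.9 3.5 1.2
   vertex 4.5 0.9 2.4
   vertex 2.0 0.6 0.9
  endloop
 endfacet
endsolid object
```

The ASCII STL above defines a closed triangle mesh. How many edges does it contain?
12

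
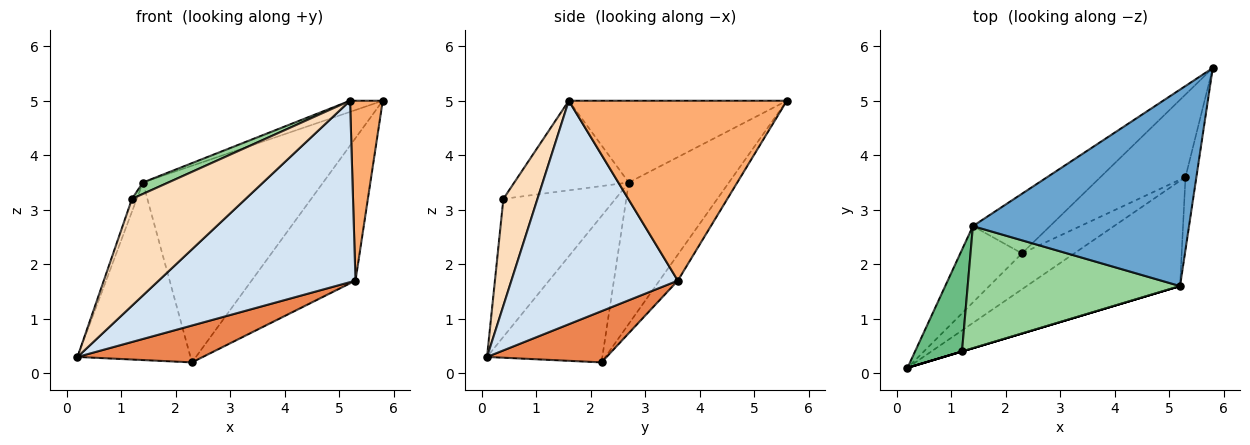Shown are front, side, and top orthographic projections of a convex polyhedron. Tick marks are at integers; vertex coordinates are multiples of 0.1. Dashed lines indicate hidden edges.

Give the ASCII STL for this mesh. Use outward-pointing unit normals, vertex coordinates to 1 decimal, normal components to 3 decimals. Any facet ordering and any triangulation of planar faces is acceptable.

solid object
 facet normal -0.353 0.053 0.934
  outer loop
   vertex 1.4 2.7 3.5
   vertex 5.2 1.6 5.0
   vertex 5.8 5.6 5.0
  endloop
 endfacet
 facet normal -0.684 0.670 -0.288
  outer loop
   vertex 1.4 2.7 3.5
   vertex 2.3 2.2 0.2
   vertex 0.2 0.1 0.3
  endloop
 endfacet
 facet normal -0.470 0.845 -0.256
  outer loop
   vertex 1.4 2.7 3.5
   vertex 5.8 5.6 5.0
   vertex 2.3 2.2 0.2
  endloop
 endfacet
 facet normal 0.590 -0.698 -0.405
  outer loop
   vertex 5.3 3.6 1.7
   vertex 5.2 1.6 5.0
   vertex 0.2 0.1 0.3
  endloop
 endfacet
 facet normal 0.564 -0.592 -0.576
  outer loop
   vertex 5.3 3.6 1.7
   vertex 0.2 0.1 0.3
   vertex 2.3 2.2 0.2
  endloop
 endfacet
 facet normal 0.987 -0.148 -0.060
  outer loop
   vertex 5.3 3.6 1.7
   vertex 5.8 5.6 5.0
   vertex 5.2 1.6 5.0
  endloop
 endfacet
 facet normal -0.151 0.855 -0.495
  outer loop
   vertex 5.3 3.6 1.7
   vertex 2.3 2.2 0.2
   vertex 5.8 5.6 5.0
  endloop
 endfacet
 facet normal 0.287 -0.958 0.000
  outer loop
   vertex 1.2 0.4 3.2
   vertex 0.2 0.1 0.3
   vertex 5.2 1.6 5.0
  endloop
 endfacet
 facet normal -0.946 0.040 0.322
  outer loop
   vertex 1.2 0.4 3.2
   vertex 1.4 2.7 3.5
   vertex 0.2 0.1 0.3
  endloop
 endfacet
 facet normal -0.387 -0.086 0.918
  outer loop
   vertex 1.2 0.4 3.2
   vertex 5.2 1.6 5.0
   vertex 1.4 2.7 3.5
  endloop
 endfacet
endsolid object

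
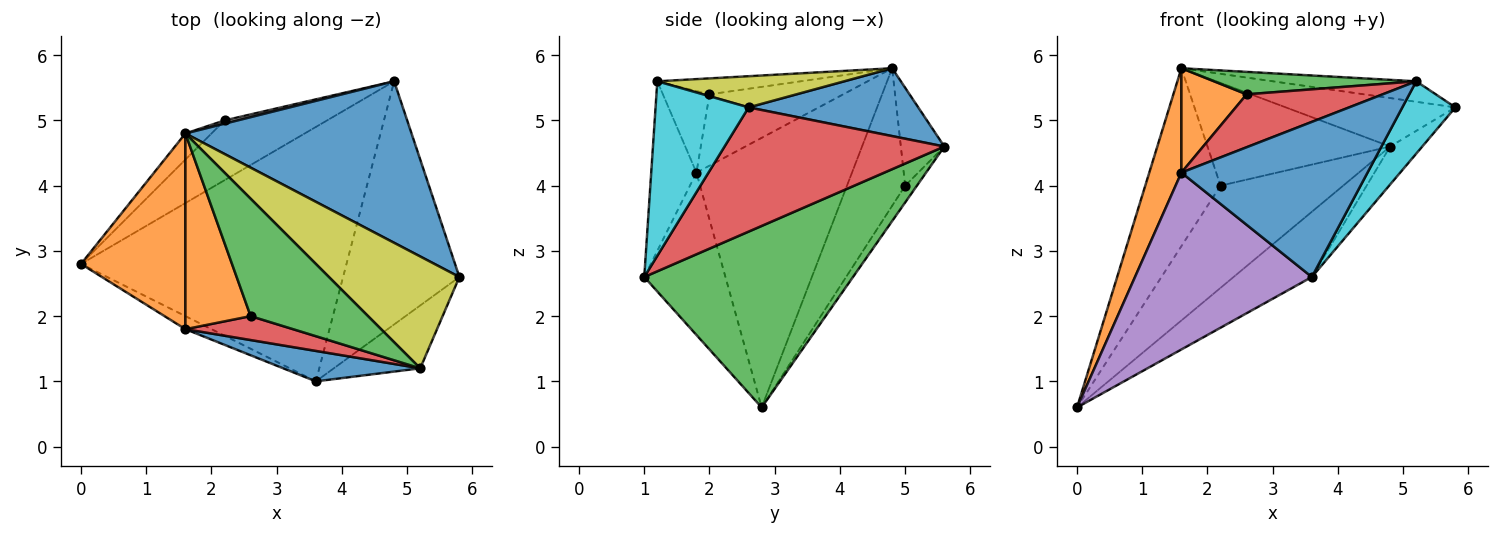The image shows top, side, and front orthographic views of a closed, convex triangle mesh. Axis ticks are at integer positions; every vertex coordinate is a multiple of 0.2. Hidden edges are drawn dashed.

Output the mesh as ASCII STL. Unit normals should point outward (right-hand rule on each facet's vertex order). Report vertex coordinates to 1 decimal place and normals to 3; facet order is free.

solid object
 facet normal 0.276 0.276 0.921
  outer loop
   vertex 1.6 4.8 5.8
   vertex 5.8 2.6 5.2
   vertex 4.8 5.6 4.6
  endloop
 endfacet
 facet normal -0.916 -0.189 0.354
  outer loop
   vertex 1.6 1.8 4.2
   vertex 1.6 4.8 5.8
   vertex 0.0 2.8 0.6
  endloop
 endfacet
 facet normal 0.552 0.207 -0.808
  outer loop
   vertex 3.6 1.0 2.6
   vertex 0.0 2.8 0.6
   vertex 4.8 5.6 4.6
  endloop
 endfacet
 facet normal 0.726 0.106 -0.680
  outer loop
   vertex 3.6 1.0 2.6
   vertex 4.8 5.6 4.6
   vertex 5.8 2.6 5.2
  endloop
 endfacet
 facet normal -0.416 -0.907 -0.067
  outer loop
   vertex 3.6 1.0 2.6
   vertex 1.6 1.8 4.2
   vertex 0.0 2.8 0.6
  endloop
 endfacet
 facet normal -0.082 0.860 -0.503
  outer loop
   vertex 2.2 5.0 4.0
   vertex 4.8 5.6 4.6
   vertex 0.0 2.8 0.6
  endloop
 endfacet
 facet normal -0.608 0.786 -0.115
  outer loop
   vertex 2.2 5.0 4.0
   vertex 0.0 2.8 0.6
   vertex 1.6 4.8 5.8
  endloop
 endfacet
 facet normal -0.232 0.972 0.031
  outer loop
   vertex 2.2 5.0 4.0
   vertex 1.6 4.8 5.8
   vertex 4.8 5.6 4.6
  endloop
 endfacet
 facet normal 0.229 0.176 0.958
  outer loop
   vertex 5.2 1.2 5.6
   vertex 5.8 2.6 5.2
   vertex 1.6 4.8 5.8
  endloop
 endfacet
 facet normal 0.798 -0.455 -0.395
  outer loop
   vertex 5.2 1.2 5.6
   vertex 3.6 1.0 2.6
   vertex 5.8 2.6 5.2
  endloop
 endfacet
 facet normal -0.232 -0.955 0.187
  outer loop
   vertex 5.2 1.2 5.6
   vertex 1.6 1.8 4.2
   vertex 3.6 1.0 2.6
  endloop
 endfacet
 facet normal -0.694 -0.339 0.635
  outer loop
   vertex 2.6 2.0 5.4
   vertex 1.6 4.8 5.8
   vertex 1.6 1.8 4.2
  endloop
 endfacet
 facet normal -0.132 -0.186 0.974
  outer loop
   vertex 2.6 2.0 5.4
   vertex 5.2 1.2 5.6
   vertex 1.6 4.8 5.8
  endloop
 endfacet
 facet normal -0.298 -0.870 0.393
  outer loop
   vertex 2.6 2.0 5.4
   vertex 1.6 1.8 4.2
   vertex 5.2 1.2 5.6
  endloop
 endfacet
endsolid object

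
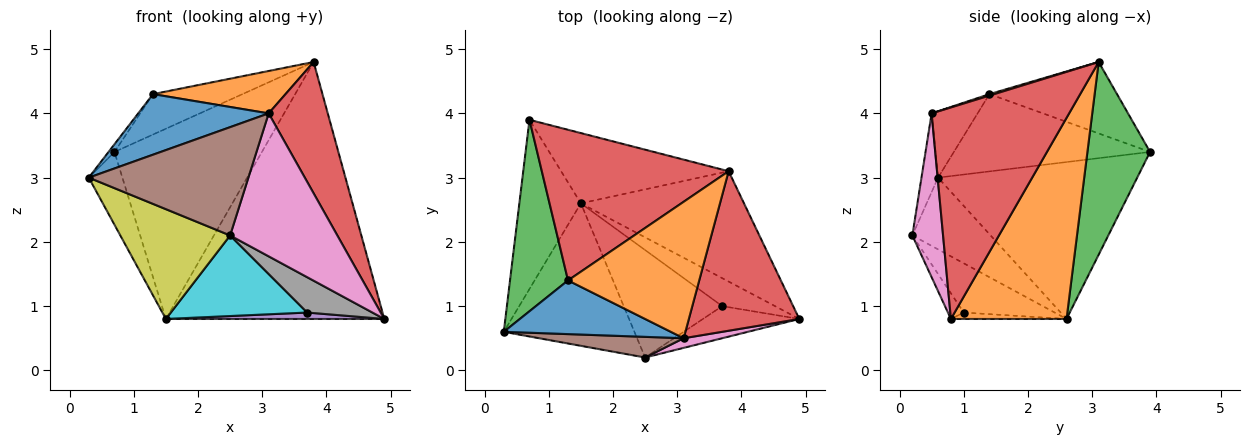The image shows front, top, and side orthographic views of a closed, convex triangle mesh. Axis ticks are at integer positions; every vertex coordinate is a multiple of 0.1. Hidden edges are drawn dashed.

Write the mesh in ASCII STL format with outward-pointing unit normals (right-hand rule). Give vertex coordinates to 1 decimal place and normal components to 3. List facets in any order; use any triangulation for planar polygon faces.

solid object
 facet normal -0.920 0.155 -0.361
  outer loop
   vertex 1.5 2.6 0.8
   vertex 0.3 0.6 3.0
   vertex 0.7 3.9 3.4
  endloop
 endfacet
 facet normal 0.437 0.826 -0.355
  outer loop
   vertex 1.5 2.6 0.8
   vertex 3.8 3.1 4.8
   vertex 4.9 0.8 0.8
  endloop
 endfacet
 facet normal 0.370 0.871 -0.322
  outer loop
   vertex 1.5 2.6 0.8
   vertex 0.7 3.9 3.4
   vertex 3.8 3.1 4.8
  endloop
 endfacet
 facet normal 0.828 -0.356 0.433
  outer loop
   vertex 3.1 0.5 4.0
   vertex 4.9 0.8 0.8
   vertex 3.8 3.1 4.8
  endloop
 endfacet
 facet normal -0.118 -0.222 -0.968
  outer loop
   vertex 3.7 1.0 0.9
   vertex 1.5 2.6 0.8
   vertex 4.9 0.8 0.8
  endloop
 endfacet
 facet normal -0.101 -0.977 0.186
  outer loop
   vertex 2.5 0.2 2.1
   vertex 3.1 0.5 4.0
   vertex 0.3 0.6 3.0
  endloop
 endfacet
 facet normal 0.275 -0.959 0.065
  outer loop
   vertex 2.5 0.2 2.1
   vertex 4.9 0.8 0.8
   vertex 3.1 0.5 4.0
  endloop
 endfacet
 facet normal -0.177 -0.728 -0.662
  outer loop
   vertex 2.5 0.2 2.1
   vertex 3.7 1.0 0.9
   vertex 4.9 0.8 0.8
  endloop
 endfacet
 facet normal -0.399 -0.560 -0.726
  outer loop
   vertex 2.5 0.2 2.1
   vertex 0.3 0.6 3.0
   vertex 1.5 2.6 0.8
  endloop
 endfacet
 facet normal -0.371 -0.557 -0.743
  outer loop
   vertex 2.5 0.2 2.1
   vertex 1.5 2.6 0.8
   vertex 3.7 1.0 0.9
  endloop
 endfacet
 facet normal -0.255 -0.724 0.641
  outer loop
   vertex 1.3 1.4 4.3
   vertex 0.3 0.6 3.0
   vertex 3.1 0.5 4.0
  endloop
 endfacet
 facet normal 0.011 -0.297 0.955
  outer loop
   vertex 1.3 1.4 4.3
   vertex 3.1 0.5 4.0
   vertex 3.8 3.1 4.8
  endloop
 endfacet
 facet normal -0.800 0.024 0.600
  outer loop
   vertex 1.3 1.4 4.3
   vertex 0.7 3.9 3.4
   vertex 0.3 0.6 3.0
  endloop
 endfacet
 facet normal -0.346 0.243 0.906
  outer loop
   vertex 1.3 1.4 4.3
   vertex 3.8 3.1 4.8
   vertex 0.7 3.9 3.4
  endloop
 endfacet
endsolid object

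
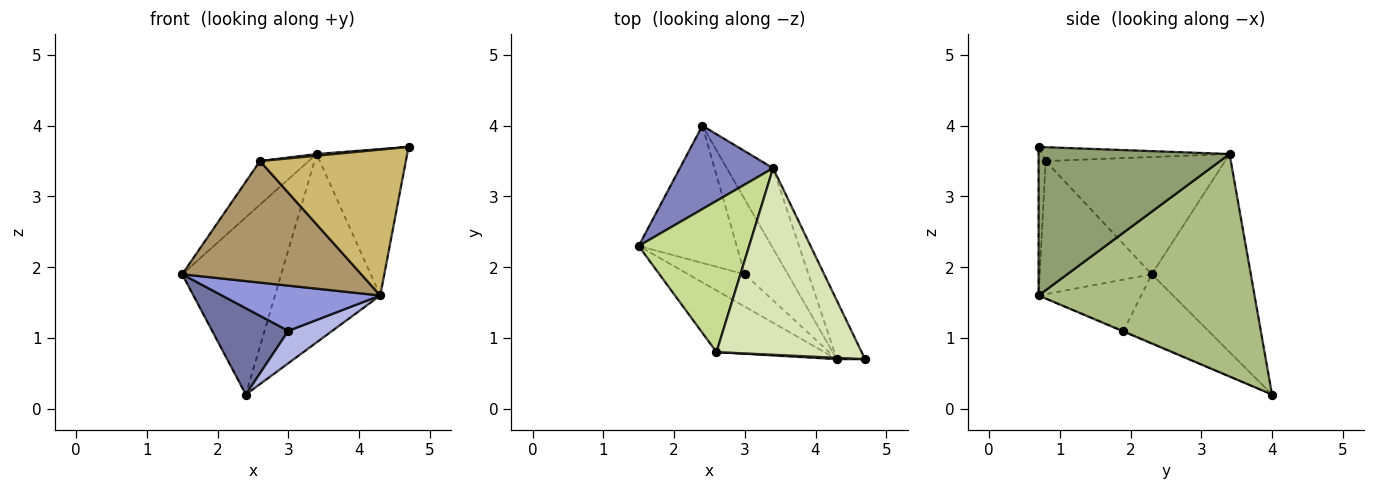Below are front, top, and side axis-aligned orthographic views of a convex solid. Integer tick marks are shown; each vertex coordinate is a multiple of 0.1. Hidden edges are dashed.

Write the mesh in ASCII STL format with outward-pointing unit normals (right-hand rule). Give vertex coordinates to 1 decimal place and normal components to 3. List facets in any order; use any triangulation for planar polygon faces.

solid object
 facet normal -0.510 -0.458 -0.728
  outer loop
   vertex 3.0 1.9 1.1
   vertex 1.5 2.3 1.9
   vertex 2.4 4.0 0.2
  endloop
 endfacet
 facet normal -0.671 0.671 0.316
  outer loop
   vertex 3.4 3.4 3.6
   vertex 2.4 4.0 0.2
   vertex 1.5 2.3 1.9
  endloop
 endfacet
 facet normal -0.466 -0.720 -0.515
  outer loop
   vertex 4.3 0.7 1.6
   vertex 1.5 2.3 1.9
   vertex 3.0 1.9 1.1
  endloop
 endfacet
 facet normal -0.014 -0.397 -0.918
  outer loop
   vertex 4.3 0.7 1.6
   vertex 3.0 1.9 1.1
   vertex 2.4 4.0 0.2
  endloop
 endfacet
 facet normal 0.890 0.422 -0.170
  outer loop
   vertex 4.3 0.7 1.6
   vertex 3.4 3.4 3.6
   vertex 4.7 0.7 3.7
  endloop
 endfacet
 facet normal 0.884 0.431 -0.184
  outer loop
   vertex 4.3 0.7 1.6
   vertex 2.4 4.0 0.2
   vertex 3.4 3.4 3.6
  endloop
 endfacet
 facet normal -0.714 0.194 0.673
  outer loop
   vertex 2.6 0.8 3.5
   vertex 3.4 3.4 3.6
   vertex 1.5 2.3 1.9
  endloop
 endfacet
 facet normal -0.095 -0.009 0.995
  outer loop
   vertex 2.6 0.8 3.5
   vertex 4.7 0.7 3.7
   vertex 3.4 3.4 3.6
  endloop
 endfacet
 facet normal -0.487 -0.779 -0.395
  outer loop
   vertex 2.6 0.8 3.5
   vertex 1.5 2.3 1.9
   vertex 4.3 0.7 1.6
  endloop
 endfacet
 facet normal -0.048 -0.999 0.009
  outer loop
   vertex 2.6 0.8 3.5
   vertex 4.3 0.7 1.6
   vertex 4.7 0.7 3.7
  endloop
 endfacet
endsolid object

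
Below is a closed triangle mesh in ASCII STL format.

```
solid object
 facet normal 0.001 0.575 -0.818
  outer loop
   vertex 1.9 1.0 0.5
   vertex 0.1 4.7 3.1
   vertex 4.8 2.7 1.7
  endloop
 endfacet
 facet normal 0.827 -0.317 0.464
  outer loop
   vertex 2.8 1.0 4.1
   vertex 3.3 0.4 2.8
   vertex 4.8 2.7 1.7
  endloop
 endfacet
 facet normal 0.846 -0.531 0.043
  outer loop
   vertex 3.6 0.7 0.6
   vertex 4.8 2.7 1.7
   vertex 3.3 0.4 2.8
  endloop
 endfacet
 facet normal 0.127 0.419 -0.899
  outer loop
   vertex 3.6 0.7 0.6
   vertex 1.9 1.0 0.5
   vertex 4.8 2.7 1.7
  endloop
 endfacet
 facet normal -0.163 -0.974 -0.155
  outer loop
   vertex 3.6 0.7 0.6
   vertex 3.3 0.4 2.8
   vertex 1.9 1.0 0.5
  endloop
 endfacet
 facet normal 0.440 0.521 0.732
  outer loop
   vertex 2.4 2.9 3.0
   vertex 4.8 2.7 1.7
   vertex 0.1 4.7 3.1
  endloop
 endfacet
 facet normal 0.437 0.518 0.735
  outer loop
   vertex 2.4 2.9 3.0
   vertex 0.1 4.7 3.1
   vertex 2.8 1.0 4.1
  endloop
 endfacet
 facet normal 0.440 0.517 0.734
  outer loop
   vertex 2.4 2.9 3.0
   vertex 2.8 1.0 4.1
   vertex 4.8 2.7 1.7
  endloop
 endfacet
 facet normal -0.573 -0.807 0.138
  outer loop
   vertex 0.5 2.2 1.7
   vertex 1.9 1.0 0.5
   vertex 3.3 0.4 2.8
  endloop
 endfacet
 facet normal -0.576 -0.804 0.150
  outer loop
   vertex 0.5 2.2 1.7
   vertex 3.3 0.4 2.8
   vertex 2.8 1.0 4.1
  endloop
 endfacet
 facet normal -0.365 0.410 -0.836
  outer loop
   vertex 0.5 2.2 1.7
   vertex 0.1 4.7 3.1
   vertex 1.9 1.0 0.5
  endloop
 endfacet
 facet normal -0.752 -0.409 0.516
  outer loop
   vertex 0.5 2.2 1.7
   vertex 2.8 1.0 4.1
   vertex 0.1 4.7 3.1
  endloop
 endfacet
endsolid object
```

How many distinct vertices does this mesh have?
8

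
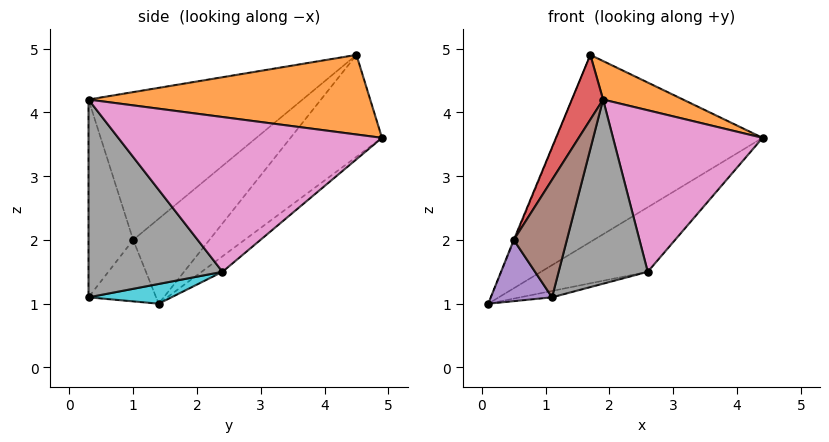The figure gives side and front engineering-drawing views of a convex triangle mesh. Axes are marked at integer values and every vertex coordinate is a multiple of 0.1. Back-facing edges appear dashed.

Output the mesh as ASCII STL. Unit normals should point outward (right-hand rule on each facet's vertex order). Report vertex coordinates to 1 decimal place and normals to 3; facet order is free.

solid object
 facet normal -0.354 0.798 -0.489
  outer loop
   vertex 1.7 4.5 4.9
   vertex 4.4 4.9 3.6
   vertex 0.1 1.4 1.0
  endloop
 endfacet
 facet normal 0.445 -0.127 0.886
  outer loop
   vertex 1.7 4.5 4.9
   vertex 1.9 0.3 4.2
   vertex 4.4 4.9 3.6
  endloop
 endfacet
 facet normal -0.927 0.008 0.374
  outer loop
   vertex 0.5 1.0 2.0
   vertex 1.7 4.5 4.9
   vertex 0.1 1.4 1.0
  endloop
 endfacet
 facet normal -0.855 -0.125 0.504
  outer loop
   vertex 0.5 1.0 2.0
   vertex 1.9 0.3 4.2
   vertex 1.7 4.5 4.9
  endloop
 endfacet
 facet normal -0.741 -0.671 0.028
  outer loop
   vertex 0.5 1.0 2.0
   vertex 0.1 1.4 1.0
   vertex 1.1 0.3 1.1
  endloop
 endfacet
 facet normal -0.635 -0.755 0.164
  outer loop
   vertex 0.5 1.0 2.0
   vertex 1.1 0.3 1.1
   vertex 1.9 0.3 4.2
  endloop
 endfacet
 facet normal 0.859 -0.487 -0.156
  outer loop
   vertex 2.6 2.4 1.5
   vertex 4.4 4.9 3.6
   vertex 1.9 0.3 4.2
  endloop
 endfacet
 facet normal 0.814 -0.541 -0.210
  outer loop
   vertex 2.6 2.4 1.5
   vertex 1.9 0.3 4.2
   vertex 1.1 0.3 1.1
  endloop
 endfacet
 facet normal -0.135 0.693 -0.709
  outer loop
   vertex 2.6 2.4 1.5
   vertex 0.1 1.4 1.0
   vertex 4.4 4.9 3.6
  endloop
 endfacet
 facet normal 0.170 0.066 -0.983
  outer loop
   vertex 2.6 2.4 1.5
   vertex 1.1 0.3 1.1
   vertex 0.1 1.4 1.0
  endloop
 endfacet
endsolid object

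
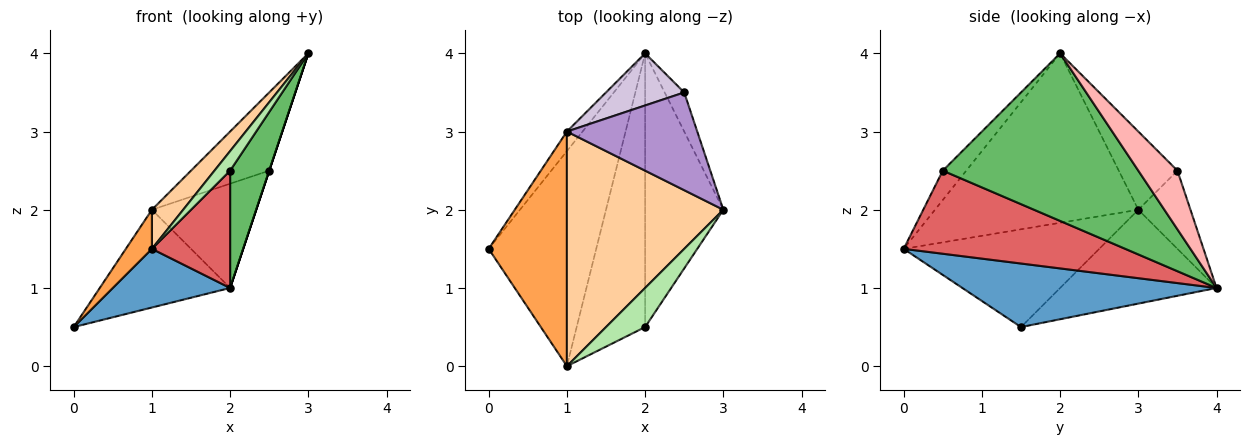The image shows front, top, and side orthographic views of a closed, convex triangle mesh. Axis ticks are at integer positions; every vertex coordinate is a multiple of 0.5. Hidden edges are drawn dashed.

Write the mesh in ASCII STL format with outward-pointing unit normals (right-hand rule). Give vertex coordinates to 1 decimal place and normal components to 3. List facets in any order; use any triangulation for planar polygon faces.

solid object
 facet normal 0.495 -0.229 -0.838
  outer loop
   vertex 1.0 0.0 1.5
   vertex 0.0 1.5 0.5
   vertex 2.0 4.0 1.0
  endloop
 endfacet
 facet normal -0.762 0.635 -0.127
  outer loop
   vertex 1.0 3.0 2.0
   vertex 2.0 4.0 1.0
   vertex 0.0 1.5 0.5
  endloop
 endfacet
 facet normal -0.777 -0.104 0.621
  outer loop
   vertex 1.0 3.0 2.0
   vertex 0.0 1.5 0.5
   vertex 1.0 0.0 1.5
  endloop
 endfacet
 facet normal -0.730 -0.112 0.674
  outer loop
   vertex 1.0 3.0 2.0
   vertex 1.0 0.0 1.5
   vertex 3.0 2.0 4.0
  endloop
 endfacet
 facet normal 0.892 -0.178 -0.416
  outer loop
   vertex 2.0 0.5 2.5
   vertex 2.0 4.0 1.0
   vertex 3.0 2.0 4.0
  endloop
 endfacet
 facet normal -0.557 -0.371 0.743
  outer loop
   vertex 2.0 0.5 2.5
   vertex 3.0 2.0 4.0
   vertex 1.0 0.0 1.5
  endloop
 endfacet
 facet normal 0.745 -0.263 -0.613
  outer loop
   vertex 2.0 0.5 2.5
   vertex 1.0 0.0 1.5
   vertex 2.0 4.0 1.0
  endloop
 endfacet
 facet normal 0.949 0.000 -0.316
  outer loop
   vertex 2.5 3.5 2.5
   vertex 3.0 2.0 4.0
   vertex 2.0 4.0 1.0
  endloop
 endfacet
 facet normal -0.424 0.566 0.707
  outer loop
   vertex 2.5 3.5 2.5
   vertex 1.0 3.0 2.0
   vertex 3.0 2.0 4.0
  endloop
 endfacet
 facet normal -0.408 0.816 0.408
  outer loop
   vertex 2.5 3.5 2.5
   vertex 2.0 4.0 1.0
   vertex 1.0 3.0 2.0
  endloop
 endfacet
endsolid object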